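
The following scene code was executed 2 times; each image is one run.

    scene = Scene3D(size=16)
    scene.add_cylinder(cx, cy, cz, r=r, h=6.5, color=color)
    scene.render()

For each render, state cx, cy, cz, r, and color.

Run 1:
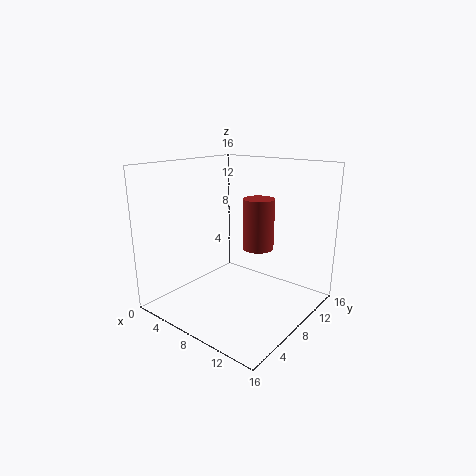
cx = 6.75, cy = 13.75, cz = 4.75, r = 2, color = 'brown'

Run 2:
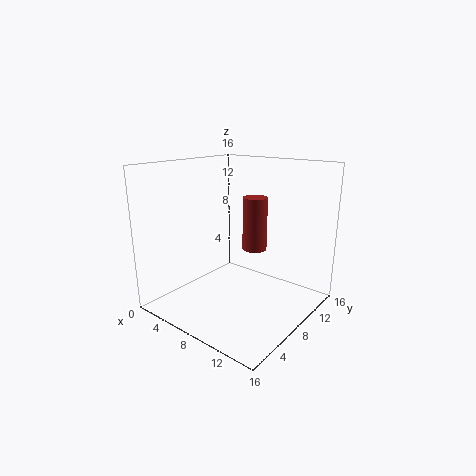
cx = 7.25, cy = 12.25, cz = 5.25, r = 1.5, color = 'brown'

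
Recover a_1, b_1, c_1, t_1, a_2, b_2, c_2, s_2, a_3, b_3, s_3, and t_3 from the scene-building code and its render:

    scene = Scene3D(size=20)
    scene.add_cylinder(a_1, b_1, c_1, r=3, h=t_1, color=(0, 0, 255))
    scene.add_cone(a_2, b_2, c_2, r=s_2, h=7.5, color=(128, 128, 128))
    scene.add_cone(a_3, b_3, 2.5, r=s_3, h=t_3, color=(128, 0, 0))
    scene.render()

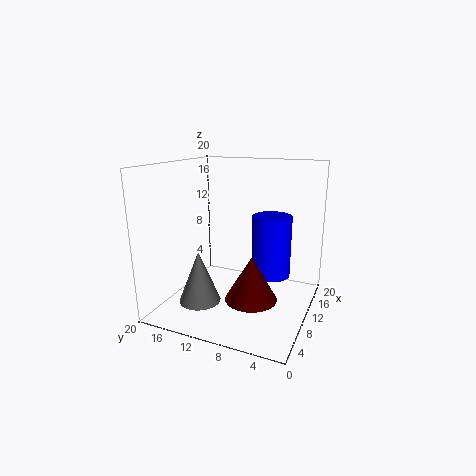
a_1 = 16, b_1 = 7, c_1 = 2.5, t_1 = 9.5, a_2 = 7.5, b_2 = 15, c_2 = 0.5, s_2 = 3, a_3 = 7.5, b_3 = 7, s_3 = 3.5, t_3 = 6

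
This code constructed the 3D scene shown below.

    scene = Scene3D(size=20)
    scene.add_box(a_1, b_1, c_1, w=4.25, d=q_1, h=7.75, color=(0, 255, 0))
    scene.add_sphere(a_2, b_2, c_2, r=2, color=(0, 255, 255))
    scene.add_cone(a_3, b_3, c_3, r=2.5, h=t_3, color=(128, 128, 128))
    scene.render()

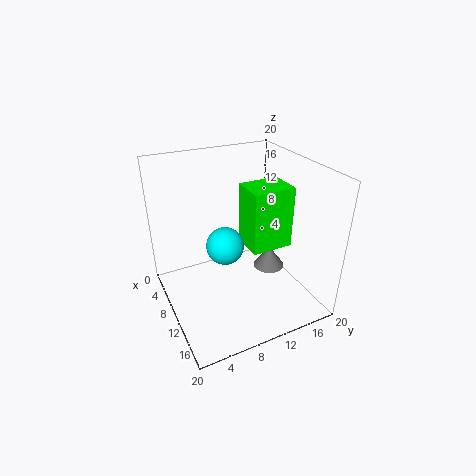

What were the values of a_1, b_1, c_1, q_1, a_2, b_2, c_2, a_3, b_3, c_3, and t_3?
a_1 = 11.75
b_1 = 9.25
c_1 = 11
q_1 = 5.25
a_2 = 17.5
b_2 = 4.75
c_2 = 14.5
a_3 = 7
b_3 = 17.25
c_3 = 1.25
t_3 = 3.5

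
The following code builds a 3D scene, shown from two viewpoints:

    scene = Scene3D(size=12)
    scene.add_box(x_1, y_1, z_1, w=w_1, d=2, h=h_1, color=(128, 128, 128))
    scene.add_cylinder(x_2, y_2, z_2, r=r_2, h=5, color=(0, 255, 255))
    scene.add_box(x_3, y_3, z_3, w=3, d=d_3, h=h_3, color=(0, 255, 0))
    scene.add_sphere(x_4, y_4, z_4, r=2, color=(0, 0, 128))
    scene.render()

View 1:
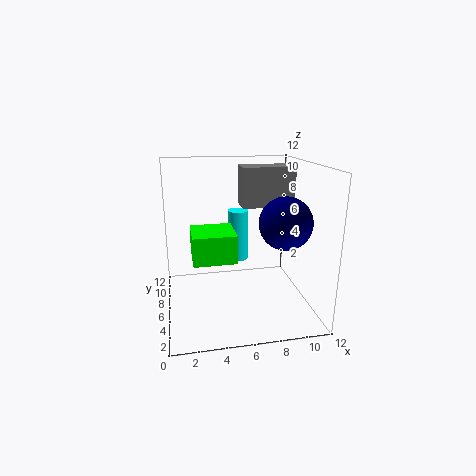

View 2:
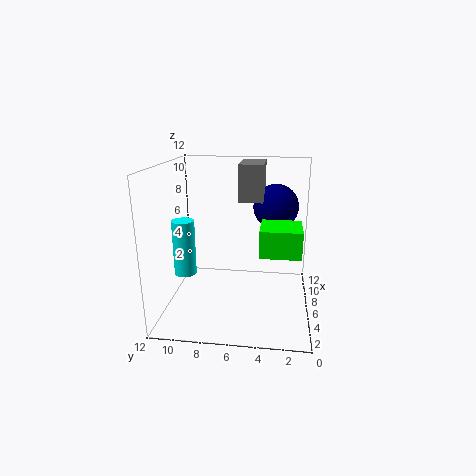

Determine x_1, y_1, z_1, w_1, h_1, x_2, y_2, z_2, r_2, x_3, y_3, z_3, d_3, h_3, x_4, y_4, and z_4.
x_1 = 6, y_1 = 4, z_1 = 9, w_1 = 4, h_1 = 3, x_2 = 7, y_2 = 11, z_2 = 2, r_2 = 1, x_3 = 2, y_3 = 1, z_3 = 6, d_3 = 3, h_3 = 2, x_4 = 9, y_4 = 3, z_4 = 8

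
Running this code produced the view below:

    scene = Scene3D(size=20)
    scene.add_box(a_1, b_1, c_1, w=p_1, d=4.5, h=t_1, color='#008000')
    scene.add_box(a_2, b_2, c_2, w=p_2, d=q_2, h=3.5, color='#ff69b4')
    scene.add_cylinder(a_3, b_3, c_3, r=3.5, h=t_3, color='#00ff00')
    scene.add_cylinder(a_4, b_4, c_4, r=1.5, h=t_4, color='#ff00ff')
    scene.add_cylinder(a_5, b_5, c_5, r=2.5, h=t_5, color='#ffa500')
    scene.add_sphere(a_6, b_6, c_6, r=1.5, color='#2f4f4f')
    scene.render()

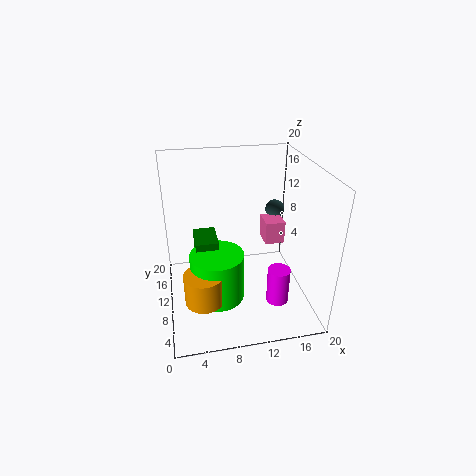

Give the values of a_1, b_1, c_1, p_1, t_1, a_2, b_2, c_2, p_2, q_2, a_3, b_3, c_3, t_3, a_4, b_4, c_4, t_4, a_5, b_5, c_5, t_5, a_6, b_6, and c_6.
a_1 = 4
b_1 = 7.5
c_1 = 7.5
p_1 = 3
t_1 = 3.5
a_2 = 15
b_2 = 13
c_2 = 6.5
p_2 = 3
q_2 = 3.5
a_3 = 6.5
b_3 = 6.5
c_3 = 3.5
t_3 = 6.5
a_4 = 14.5
b_4 = 5
c_4 = 2.5
t_4 = 5
a_5 = 4.5
b_5 = 4.5
c_5 = 4.5
t_5 = 4
a_6 = 17.5
b_6 = 17
c_6 = 10.5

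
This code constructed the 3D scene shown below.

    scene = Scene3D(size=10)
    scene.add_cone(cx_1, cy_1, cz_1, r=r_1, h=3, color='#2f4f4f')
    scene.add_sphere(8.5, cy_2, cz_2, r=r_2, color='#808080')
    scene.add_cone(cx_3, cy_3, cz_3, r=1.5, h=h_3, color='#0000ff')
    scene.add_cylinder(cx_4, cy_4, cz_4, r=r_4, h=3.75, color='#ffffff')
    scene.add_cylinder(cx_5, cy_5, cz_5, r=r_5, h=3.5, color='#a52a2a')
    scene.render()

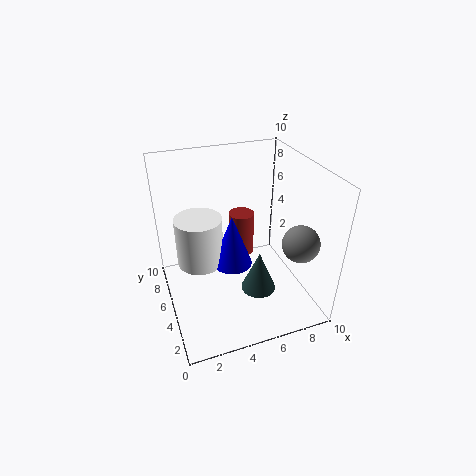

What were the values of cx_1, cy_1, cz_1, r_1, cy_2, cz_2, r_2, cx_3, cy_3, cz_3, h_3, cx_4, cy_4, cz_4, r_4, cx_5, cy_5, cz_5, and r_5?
cx_1 = 6.25; cy_1 = 4; cz_1 = 1; r_1 = 1.25; cy_2 = 2.5; cz_2 = 5.25; r_2 = 1.25; cx_3 = 5; cy_3 = 6.25; cz_3 = 2; h_3 = 4; cx_4 = 2.75; cy_4 = 7.25; cz_4 = 2; r_4 = 1.75; cx_5 = 6.5; cy_5 = 8.25; cz_5 = 1.5; r_5 = 1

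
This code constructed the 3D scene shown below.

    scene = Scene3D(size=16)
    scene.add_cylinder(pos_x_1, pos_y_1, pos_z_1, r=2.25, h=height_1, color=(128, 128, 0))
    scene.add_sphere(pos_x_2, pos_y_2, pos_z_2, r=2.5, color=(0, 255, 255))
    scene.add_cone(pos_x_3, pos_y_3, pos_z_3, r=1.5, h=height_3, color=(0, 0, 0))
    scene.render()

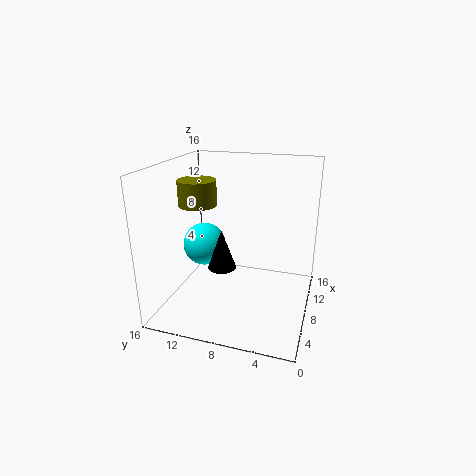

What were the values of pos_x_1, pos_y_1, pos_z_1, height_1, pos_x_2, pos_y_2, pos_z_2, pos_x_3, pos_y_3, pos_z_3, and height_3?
pos_x_1 = 9.75, pos_y_1 = 13.5, pos_z_1 = 10.75, height_1 = 3, pos_x_2 = 9, pos_y_2 = 12.5, pos_z_2 = 6.25, pos_x_3 = 5.5, pos_y_3 = 9, pos_z_3 = 5.5, height_3 = 4.25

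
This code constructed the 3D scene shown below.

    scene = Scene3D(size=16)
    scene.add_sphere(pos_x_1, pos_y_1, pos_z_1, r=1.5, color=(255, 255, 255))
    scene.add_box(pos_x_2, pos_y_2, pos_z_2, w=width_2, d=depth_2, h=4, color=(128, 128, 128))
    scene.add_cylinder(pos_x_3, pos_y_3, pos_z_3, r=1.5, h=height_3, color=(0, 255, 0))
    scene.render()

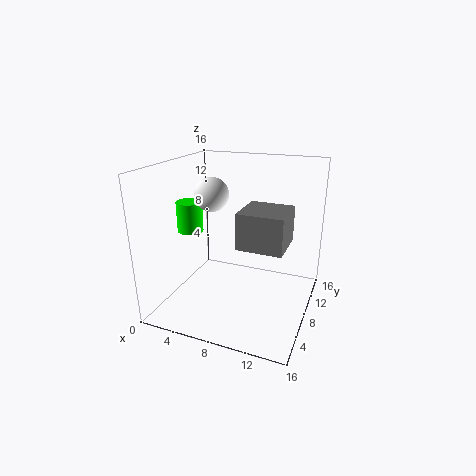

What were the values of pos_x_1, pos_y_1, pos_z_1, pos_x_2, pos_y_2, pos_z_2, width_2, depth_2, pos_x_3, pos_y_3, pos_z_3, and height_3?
pos_x_1 = 8, pos_y_1 = 2, pos_z_1 = 14.5, pos_x_2 = 8.5, pos_y_2 = 6, pos_z_2 = 7.5, width_2 = 5, depth_2 = 5, pos_x_3 = 2, pos_y_3 = 8, pos_z_3 = 8, height_3 = 3.5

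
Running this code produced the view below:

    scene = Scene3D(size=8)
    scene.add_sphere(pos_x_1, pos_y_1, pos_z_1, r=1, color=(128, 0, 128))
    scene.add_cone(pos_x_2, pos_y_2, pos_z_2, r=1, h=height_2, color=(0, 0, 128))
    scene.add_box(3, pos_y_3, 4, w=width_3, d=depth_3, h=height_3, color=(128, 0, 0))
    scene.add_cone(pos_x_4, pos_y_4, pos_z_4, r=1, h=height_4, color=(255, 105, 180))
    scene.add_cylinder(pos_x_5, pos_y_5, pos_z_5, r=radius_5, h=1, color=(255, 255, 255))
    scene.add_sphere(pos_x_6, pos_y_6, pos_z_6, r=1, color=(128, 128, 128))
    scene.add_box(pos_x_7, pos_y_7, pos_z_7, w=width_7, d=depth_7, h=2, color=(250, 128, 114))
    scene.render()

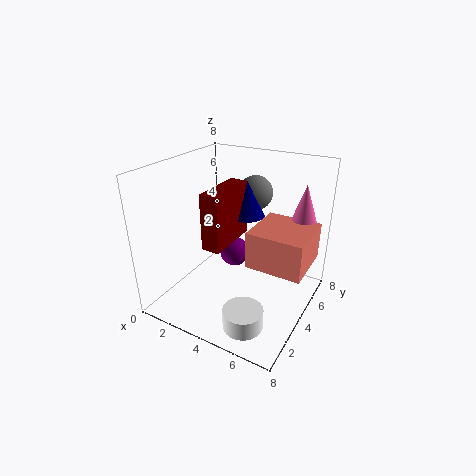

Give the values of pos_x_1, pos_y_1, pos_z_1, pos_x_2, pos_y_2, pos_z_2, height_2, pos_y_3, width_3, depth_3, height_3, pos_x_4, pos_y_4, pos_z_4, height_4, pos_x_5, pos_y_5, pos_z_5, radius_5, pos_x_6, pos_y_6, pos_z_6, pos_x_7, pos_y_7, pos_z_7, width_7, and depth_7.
pos_x_1 = 2
pos_y_1 = 7
pos_z_1 = 1
pos_x_2 = 4
pos_y_2 = 5
pos_z_2 = 5
height_2 = 2
pos_y_3 = 2
width_3 = 1
depth_3 = 3
height_3 = 3
pos_x_4 = 7
pos_y_4 = 6
pos_z_4 = 4
height_4 = 3
pos_x_5 = 6
pos_y_5 = 1
pos_z_5 = 1
radius_5 = 1
pos_x_6 = 4
pos_y_6 = 6
pos_z_6 = 6
pos_x_7 = 5
pos_y_7 = 3
pos_z_7 = 3
width_7 = 3
depth_7 = 3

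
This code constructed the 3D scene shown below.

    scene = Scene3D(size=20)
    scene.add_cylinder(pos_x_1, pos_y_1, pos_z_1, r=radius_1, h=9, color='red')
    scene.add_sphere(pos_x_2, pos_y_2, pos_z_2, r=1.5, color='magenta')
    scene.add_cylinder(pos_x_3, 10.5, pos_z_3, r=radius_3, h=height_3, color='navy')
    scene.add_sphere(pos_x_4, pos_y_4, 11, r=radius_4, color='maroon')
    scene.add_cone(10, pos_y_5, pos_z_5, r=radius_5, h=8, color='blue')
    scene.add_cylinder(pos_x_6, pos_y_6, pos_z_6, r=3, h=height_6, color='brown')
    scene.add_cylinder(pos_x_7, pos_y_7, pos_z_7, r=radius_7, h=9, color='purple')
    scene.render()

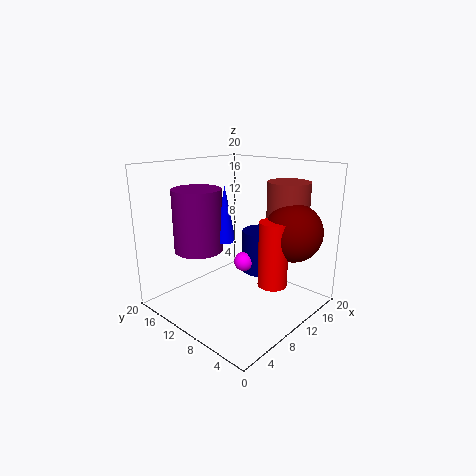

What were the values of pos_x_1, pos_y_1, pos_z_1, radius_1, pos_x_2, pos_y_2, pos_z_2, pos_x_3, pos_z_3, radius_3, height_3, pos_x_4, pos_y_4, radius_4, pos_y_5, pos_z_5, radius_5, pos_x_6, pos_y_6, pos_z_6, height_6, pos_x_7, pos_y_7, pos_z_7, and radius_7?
pos_x_1 = 11.5; pos_y_1 = 5; pos_z_1 = 4; radius_1 = 2; pos_x_2 = 13; pos_y_2 = 11.5; pos_z_2 = 5; pos_x_3 = 16; pos_z_3 = 3; radius_3 = 3; height_3 = 6.5; pos_x_4 = 14.5; pos_y_4 = 4; radius_4 = 4; pos_y_5 = 12.5; pos_z_5 = 9; radius_5 = 1.5; pos_x_6 = 16; pos_y_6 = 6; pos_z_6 = 11.5; height_6 = 6; pos_x_7 = 7.5; pos_y_7 = 15.5; pos_z_7 = 7.5; radius_7 = 3.5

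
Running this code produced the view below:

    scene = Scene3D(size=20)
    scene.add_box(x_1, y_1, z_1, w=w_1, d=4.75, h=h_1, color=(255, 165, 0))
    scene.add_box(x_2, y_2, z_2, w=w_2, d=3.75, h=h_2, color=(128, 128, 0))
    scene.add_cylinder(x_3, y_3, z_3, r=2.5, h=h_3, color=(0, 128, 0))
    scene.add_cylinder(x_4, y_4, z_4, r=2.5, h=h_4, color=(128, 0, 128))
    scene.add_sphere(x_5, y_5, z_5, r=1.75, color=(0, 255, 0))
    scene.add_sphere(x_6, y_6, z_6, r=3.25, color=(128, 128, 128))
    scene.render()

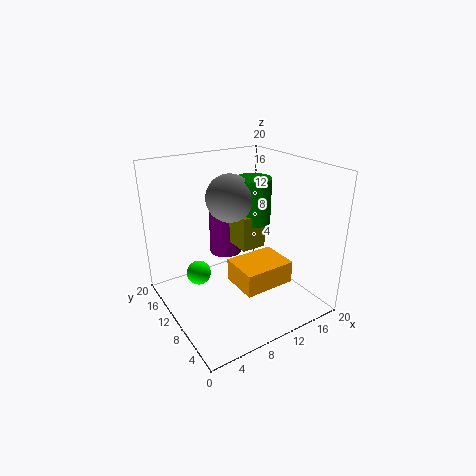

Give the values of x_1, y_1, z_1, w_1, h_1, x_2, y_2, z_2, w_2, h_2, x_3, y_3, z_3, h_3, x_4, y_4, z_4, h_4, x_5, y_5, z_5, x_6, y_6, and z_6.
x_1 = 5.75
y_1 = 1
z_1 = 7.25
w_1 = 6.25
h_1 = 2.75
x_2 = 10
y_2 = 8.5
z_2 = 8.5
w_2 = 3.5
h_2 = 4.75
x_3 = 12.75
y_3 = 10.5
z_3 = 11.75
h_3 = 6.25
x_4 = 11.5
y_4 = 16
z_4 = 5
h_4 = 9.75
x_5 = 5.25
y_5 = 13.25
z_5 = 4.25
x_6 = 9.5
y_6 = 11.25
z_6 = 15.5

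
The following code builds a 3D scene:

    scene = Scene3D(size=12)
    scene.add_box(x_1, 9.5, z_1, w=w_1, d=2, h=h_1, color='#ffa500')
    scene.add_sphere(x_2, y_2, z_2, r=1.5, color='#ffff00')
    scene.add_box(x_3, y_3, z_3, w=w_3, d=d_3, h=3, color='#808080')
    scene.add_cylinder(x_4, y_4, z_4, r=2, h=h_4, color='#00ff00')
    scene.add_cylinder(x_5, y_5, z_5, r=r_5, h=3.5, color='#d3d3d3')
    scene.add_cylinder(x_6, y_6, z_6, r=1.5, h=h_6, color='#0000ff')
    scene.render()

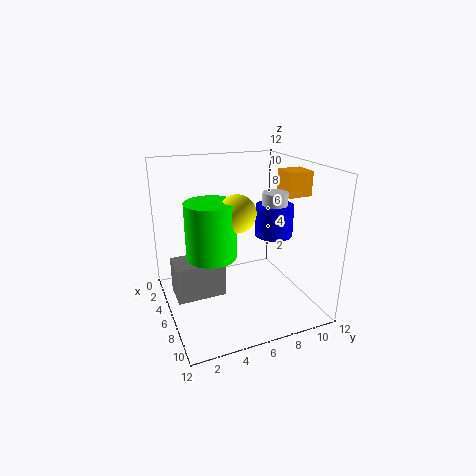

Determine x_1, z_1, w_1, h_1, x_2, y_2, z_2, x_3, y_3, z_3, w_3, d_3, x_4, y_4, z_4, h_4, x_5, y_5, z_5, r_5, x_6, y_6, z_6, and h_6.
x_1 = 6, z_1 = 9.5, w_1 = 2, h_1 = 2, x_2 = 7, y_2 = 5.5, z_2 = 8.5, x_3 = 4.5, y_3 = 0.5, z_3 = 1.5, w_3 = 2.5, d_3 = 4, x_4 = 6.5, y_4 = 3.5, z_4 = 5, h_4 = 4.5, x_5 = 7.5, y_5 = 8.5, z_5 = 6.5, r_5 = 1, x_6 = 7.5, y_6 = 8.5, z_6 = 6.5, h_6 = 2.5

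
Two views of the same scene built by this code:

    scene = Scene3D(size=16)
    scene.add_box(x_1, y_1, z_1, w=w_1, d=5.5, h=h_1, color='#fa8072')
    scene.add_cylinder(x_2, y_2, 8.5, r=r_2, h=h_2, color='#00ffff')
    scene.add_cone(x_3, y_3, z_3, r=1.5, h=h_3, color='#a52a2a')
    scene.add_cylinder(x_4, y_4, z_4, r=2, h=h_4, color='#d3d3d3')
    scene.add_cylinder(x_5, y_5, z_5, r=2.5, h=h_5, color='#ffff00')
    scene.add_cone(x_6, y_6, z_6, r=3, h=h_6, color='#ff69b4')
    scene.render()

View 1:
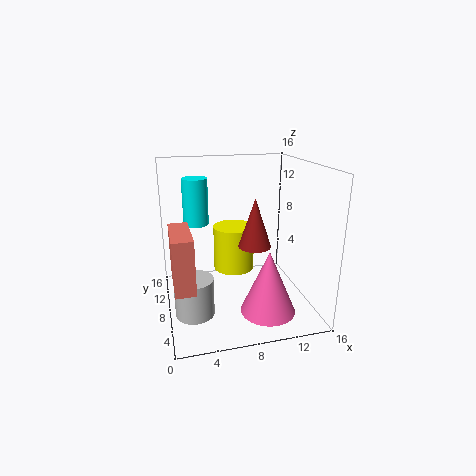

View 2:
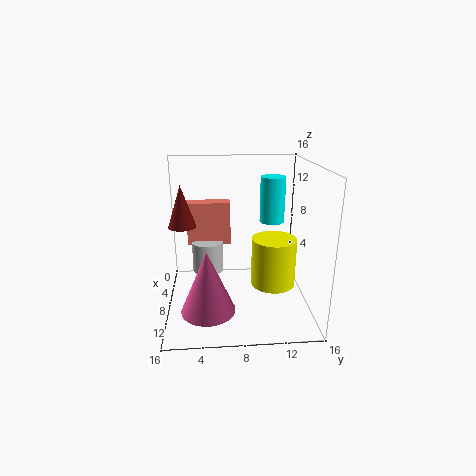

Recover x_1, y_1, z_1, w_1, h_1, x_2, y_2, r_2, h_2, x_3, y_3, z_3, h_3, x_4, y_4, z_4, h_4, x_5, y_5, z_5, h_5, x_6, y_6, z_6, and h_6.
x_1 = 0.5; y_1 = 2; z_1 = 5; w_1 = 2; h_1 = 5.5; x_2 = 4; y_2 = 12.5; r_2 = 1.5; h_2 = 5.5; x_3 = 8; y_3 = 2; z_3 = 9.5; h_3 = 4.5; x_4 = 2.5; y_4 = 4.5; z_4 = 1.5; h_4 = 4; x_5 = 8.5; y_5 = 12; z_5 = 2.5; h_5 = 5.5; x_6 = 10.5; y_6 = 4.5; z_6 = 0.5; h_6 = 7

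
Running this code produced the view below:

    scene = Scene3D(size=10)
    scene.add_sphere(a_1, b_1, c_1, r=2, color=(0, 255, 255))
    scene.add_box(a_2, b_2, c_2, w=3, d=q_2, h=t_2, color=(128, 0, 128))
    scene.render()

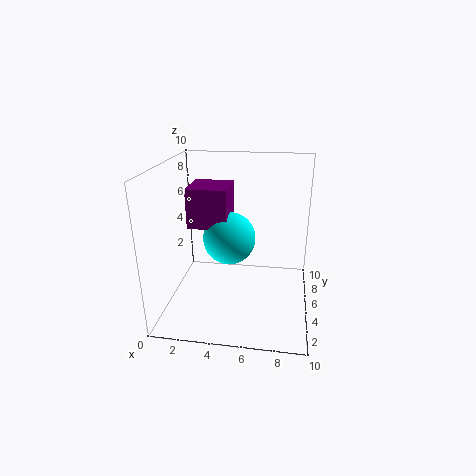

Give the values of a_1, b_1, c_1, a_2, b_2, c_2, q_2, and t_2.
a_1 = 4, b_1 = 7, c_1 = 4, a_2 = 1, b_2 = 6, c_2 = 5, q_2 = 3, t_2 = 3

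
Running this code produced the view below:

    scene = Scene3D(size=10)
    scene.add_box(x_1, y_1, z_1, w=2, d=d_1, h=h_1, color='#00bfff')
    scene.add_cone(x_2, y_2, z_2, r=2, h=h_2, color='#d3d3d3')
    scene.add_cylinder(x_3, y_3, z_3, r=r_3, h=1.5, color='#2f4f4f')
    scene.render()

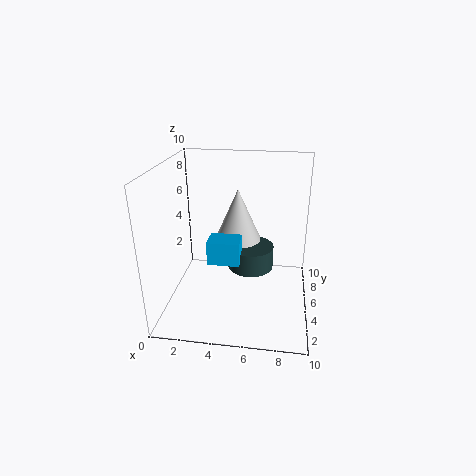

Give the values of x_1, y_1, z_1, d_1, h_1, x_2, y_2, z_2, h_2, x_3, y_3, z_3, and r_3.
x_1 = 3.5, y_1 = 2, z_1 = 4.5, d_1 = 1.5, h_1 = 1.5, x_2 = 5, y_2 = 5, z_2 = 4, h_2 = 4.5, x_3 = 6, y_3 = 4, z_3 = 3.5, r_3 = 1.5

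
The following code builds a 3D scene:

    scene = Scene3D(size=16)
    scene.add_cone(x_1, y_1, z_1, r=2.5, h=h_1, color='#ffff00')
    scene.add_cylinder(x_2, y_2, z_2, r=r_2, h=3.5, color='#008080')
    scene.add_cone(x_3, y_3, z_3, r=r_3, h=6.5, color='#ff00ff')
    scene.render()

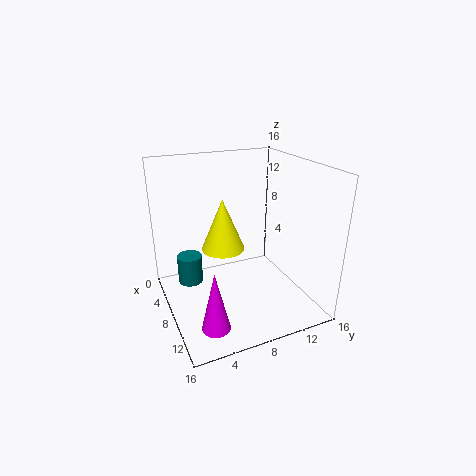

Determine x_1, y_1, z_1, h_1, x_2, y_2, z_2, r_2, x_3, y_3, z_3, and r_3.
x_1 = 6; y_1 = 7; z_1 = 6; h_1 = 6; x_2 = 3.5; y_2 = 3.5; z_2 = 1; r_2 = 1.5; x_3 = 12.5; y_3 = 3.5; z_3 = 0.5; r_3 = 1.5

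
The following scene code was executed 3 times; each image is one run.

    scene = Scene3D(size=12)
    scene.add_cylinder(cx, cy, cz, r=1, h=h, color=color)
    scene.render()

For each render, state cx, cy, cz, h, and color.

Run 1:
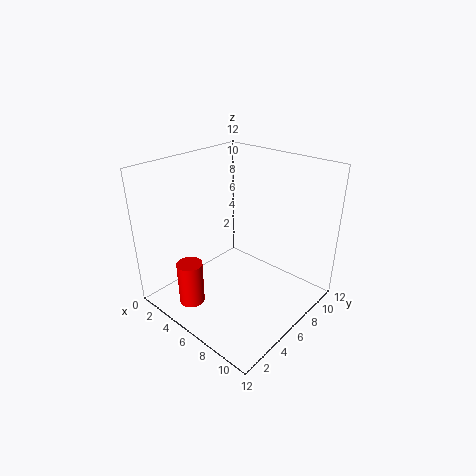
cx = 5; cy = 1.5; cz = 1.75; h = 3.5; color = 'red'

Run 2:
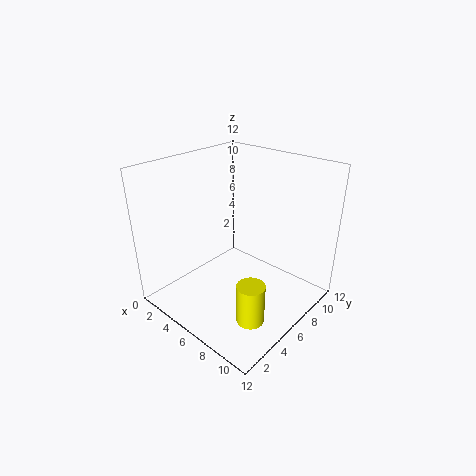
cx = 10.5; cy = 2.25; cz = 2.5; h = 3; color = 'yellow'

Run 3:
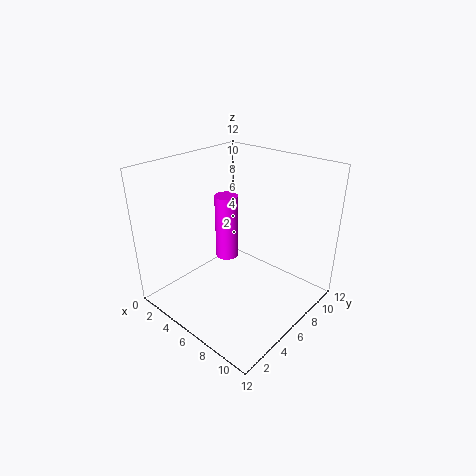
cx = 4; cy = 6.75; cz = 3.25; h = 5.75; color = 'magenta'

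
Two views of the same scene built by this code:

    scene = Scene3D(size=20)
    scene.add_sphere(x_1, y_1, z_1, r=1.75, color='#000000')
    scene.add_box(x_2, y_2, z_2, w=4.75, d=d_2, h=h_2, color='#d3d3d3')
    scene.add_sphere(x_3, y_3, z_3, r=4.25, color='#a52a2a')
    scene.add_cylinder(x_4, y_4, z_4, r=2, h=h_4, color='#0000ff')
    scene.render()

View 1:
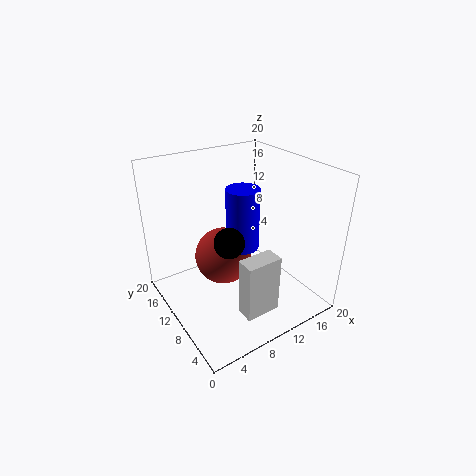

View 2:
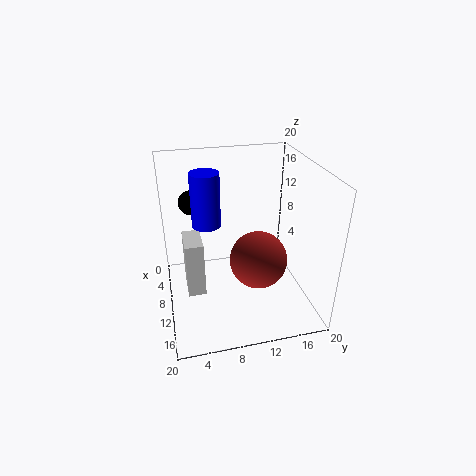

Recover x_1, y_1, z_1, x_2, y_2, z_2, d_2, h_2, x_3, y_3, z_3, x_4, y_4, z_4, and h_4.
x_1 = 5
y_1 = 4.25
z_1 = 13.75
x_2 = 6.75
y_2 = 2.5
z_2 = 2.25
d_2 = 2.5
h_2 = 8
x_3 = 9.5
y_3 = 13.25
z_3 = 5.5
x_4 = 8
y_4 = 6
z_4 = 11.5
h_4 = 7.5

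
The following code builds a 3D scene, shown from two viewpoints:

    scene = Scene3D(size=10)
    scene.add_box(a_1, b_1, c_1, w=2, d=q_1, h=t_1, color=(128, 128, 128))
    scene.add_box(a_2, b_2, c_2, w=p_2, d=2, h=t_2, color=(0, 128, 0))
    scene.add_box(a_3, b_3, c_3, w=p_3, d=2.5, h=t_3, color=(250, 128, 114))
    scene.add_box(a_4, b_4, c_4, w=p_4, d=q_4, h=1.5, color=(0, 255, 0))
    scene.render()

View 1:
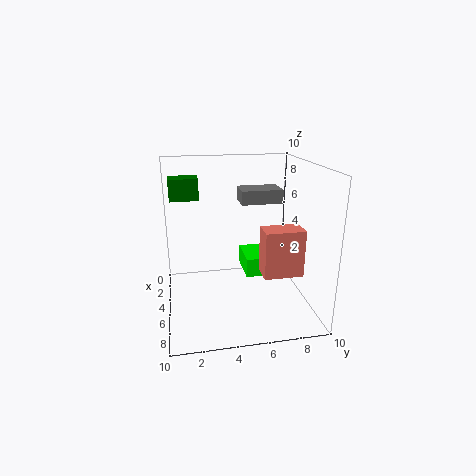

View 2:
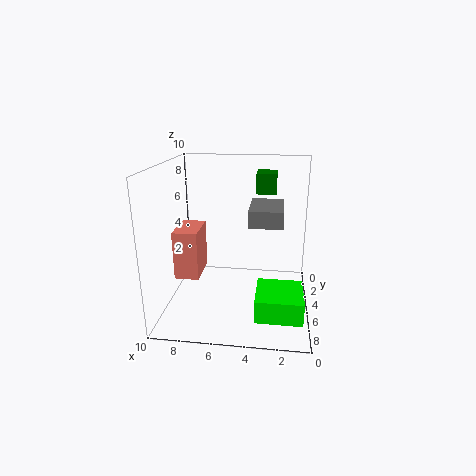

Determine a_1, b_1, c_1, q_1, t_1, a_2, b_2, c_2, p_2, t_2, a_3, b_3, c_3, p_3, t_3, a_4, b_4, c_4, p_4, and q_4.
a_1 = 2, b_1 = 5.5, c_1 = 7, q_1 = 3, t_1 = 1, a_2 = 2.5, b_2 = 0.5, c_2 = 7.5, p_2 = 1.5, t_2 = 1.5, a_3 = 7, b_3 = 6, c_3 = 3.5, p_3 = 1.5, t_3 = 3, a_4 = 0.5, b_4 = 6, c_4 = 1, p_4 = 3, q_4 = 3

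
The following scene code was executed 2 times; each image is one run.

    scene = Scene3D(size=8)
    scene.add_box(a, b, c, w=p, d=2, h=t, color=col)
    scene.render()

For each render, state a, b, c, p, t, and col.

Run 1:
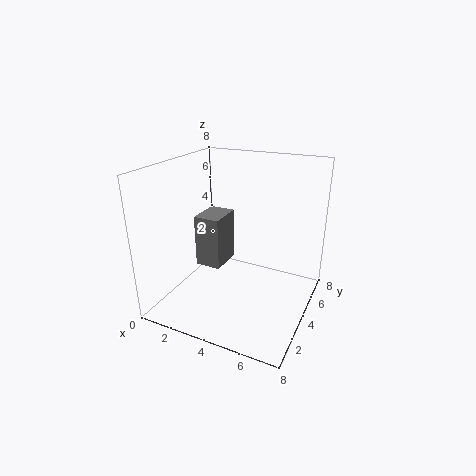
a = 1.5, b = 3.5, c = 2, p = 1.5, t = 3, col = 'gray'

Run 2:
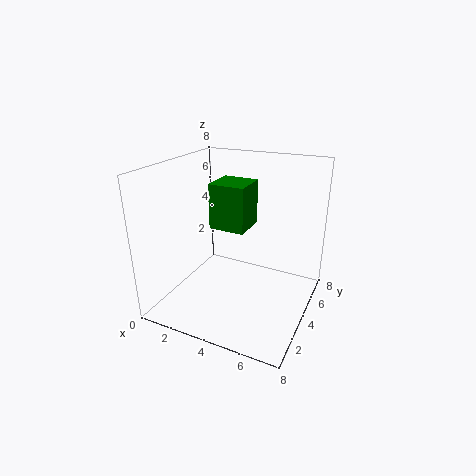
a = 2.5, b = 3.5, c = 4.5, p = 2, t = 2.5, col = 'green'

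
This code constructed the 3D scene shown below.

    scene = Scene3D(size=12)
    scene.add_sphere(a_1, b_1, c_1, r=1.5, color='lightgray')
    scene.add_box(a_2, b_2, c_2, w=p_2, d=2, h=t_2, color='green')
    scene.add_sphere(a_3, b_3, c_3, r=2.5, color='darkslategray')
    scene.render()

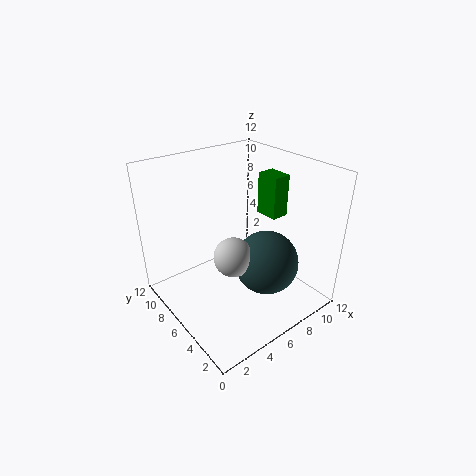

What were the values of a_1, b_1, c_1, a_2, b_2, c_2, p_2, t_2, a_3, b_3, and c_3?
a_1 = 4, b_1 = 4, c_1 = 6, a_2 = 8.5, b_2 = 4.5, c_2 = 7.5, p_2 = 1.5, t_2 = 3.5, a_3 = 6.5, b_3 = 3, c_3 = 5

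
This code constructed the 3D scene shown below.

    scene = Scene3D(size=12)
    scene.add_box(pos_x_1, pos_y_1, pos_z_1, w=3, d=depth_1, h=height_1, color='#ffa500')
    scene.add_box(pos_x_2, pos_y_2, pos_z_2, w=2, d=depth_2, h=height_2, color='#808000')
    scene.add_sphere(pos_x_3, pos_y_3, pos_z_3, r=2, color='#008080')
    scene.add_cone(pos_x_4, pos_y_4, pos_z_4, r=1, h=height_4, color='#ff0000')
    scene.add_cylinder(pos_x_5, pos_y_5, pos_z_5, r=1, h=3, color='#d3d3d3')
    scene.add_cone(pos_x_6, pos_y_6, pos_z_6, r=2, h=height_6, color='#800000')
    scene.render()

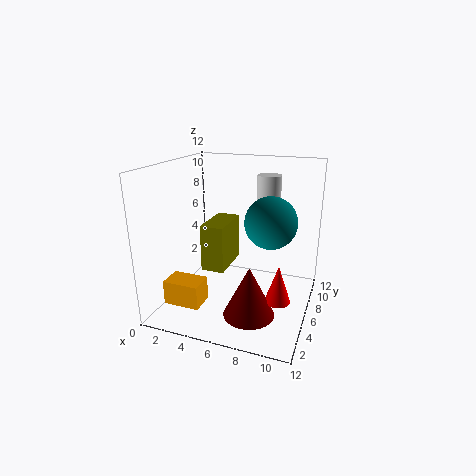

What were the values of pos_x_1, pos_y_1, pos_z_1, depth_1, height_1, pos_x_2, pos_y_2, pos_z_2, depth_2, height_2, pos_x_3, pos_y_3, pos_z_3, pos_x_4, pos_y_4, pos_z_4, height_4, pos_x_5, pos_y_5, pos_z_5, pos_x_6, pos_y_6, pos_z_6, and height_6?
pos_x_1 = 1, pos_y_1 = 2, pos_z_1 = 1, depth_1 = 2, height_1 = 2, pos_x_2 = 3, pos_y_2 = 5, pos_z_2 = 3, depth_2 = 4, height_2 = 4, pos_x_3 = 9, pos_y_3 = 5, pos_z_3 = 8, pos_x_4 = 10, pos_y_4 = 4, pos_z_4 = 2, height_4 = 3, pos_x_5 = 8, pos_y_5 = 8, pos_z_5 = 8, pos_x_6 = 8, pos_y_6 = 3, pos_z_6 = 1, height_6 = 4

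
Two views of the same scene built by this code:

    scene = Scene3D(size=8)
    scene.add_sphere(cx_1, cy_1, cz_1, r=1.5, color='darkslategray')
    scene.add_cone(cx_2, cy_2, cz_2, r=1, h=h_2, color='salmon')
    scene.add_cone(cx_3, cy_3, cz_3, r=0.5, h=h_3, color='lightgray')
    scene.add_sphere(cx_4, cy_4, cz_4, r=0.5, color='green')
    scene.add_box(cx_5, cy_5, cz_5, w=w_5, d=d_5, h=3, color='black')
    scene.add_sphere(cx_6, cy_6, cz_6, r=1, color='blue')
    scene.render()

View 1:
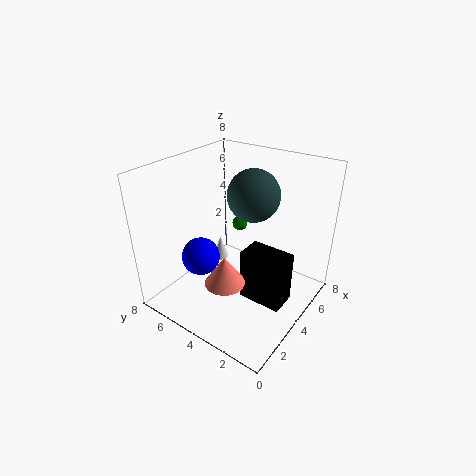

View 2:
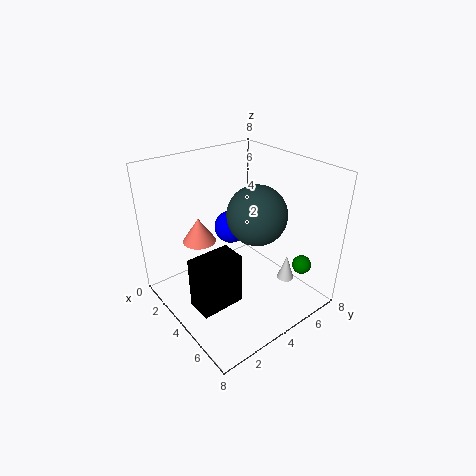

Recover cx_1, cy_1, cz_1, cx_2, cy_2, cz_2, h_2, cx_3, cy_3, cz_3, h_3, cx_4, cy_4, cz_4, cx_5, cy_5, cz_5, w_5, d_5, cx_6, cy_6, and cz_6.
cx_1 = 5.5, cy_1 = 4, cz_1 = 6, cx_2 = 1.5, cy_2 = 3, cz_2 = 3, h_2 = 1.5, cx_3 = 5.5, cy_3 = 6.5, cz_3 = 1, h_3 = 1.5, cx_4 = 7, cy_4 = 6, cz_4 = 3, cx_5 = 3.5, cy_5 = 1, cz_5 = 0.5, w_5 = 1.5, d_5 = 2.5, cx_6 = 2, cy_6 = 5, cz_6 = 3.5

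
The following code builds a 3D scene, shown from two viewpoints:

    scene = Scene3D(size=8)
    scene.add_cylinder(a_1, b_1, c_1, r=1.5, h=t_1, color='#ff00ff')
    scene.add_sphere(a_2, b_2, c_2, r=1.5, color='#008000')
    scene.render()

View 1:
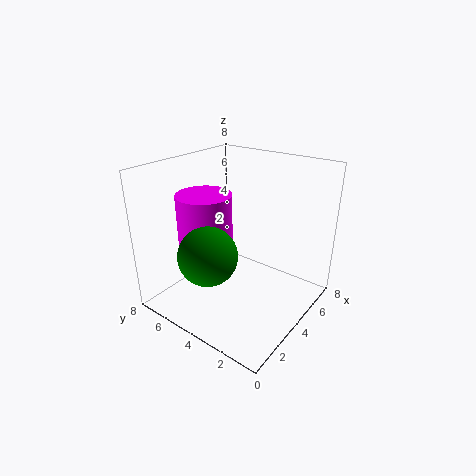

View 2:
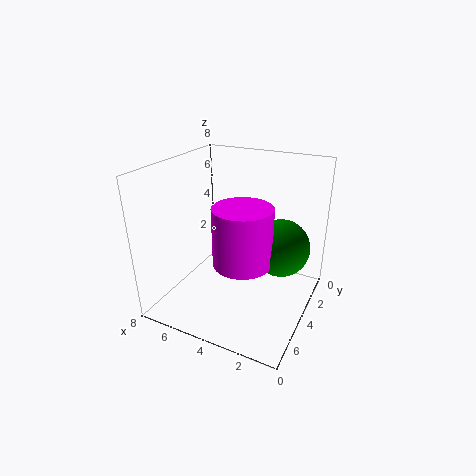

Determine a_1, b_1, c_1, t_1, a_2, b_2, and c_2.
a_1 = 3; b_1 = 5.5; c_1 = 3.5; t_1 = 3; a_2 = 1.5; b_2 = 4; c_2 = 4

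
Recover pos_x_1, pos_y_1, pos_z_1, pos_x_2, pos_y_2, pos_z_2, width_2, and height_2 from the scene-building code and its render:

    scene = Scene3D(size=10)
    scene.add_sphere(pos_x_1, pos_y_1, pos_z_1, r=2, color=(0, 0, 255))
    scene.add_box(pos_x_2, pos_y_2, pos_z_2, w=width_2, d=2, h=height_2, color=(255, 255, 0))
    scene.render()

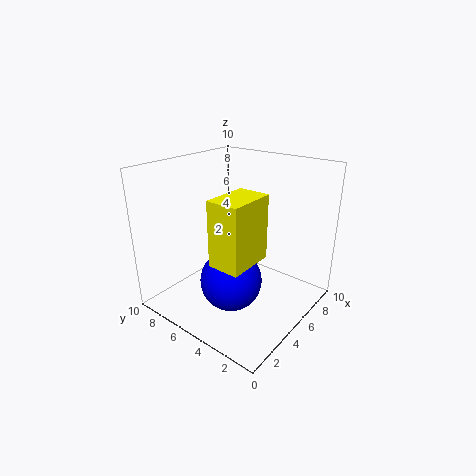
pos_x_1 = 3; pos_y_1 = 4; pos_z_1 = 3; pos_x_2 = 1; pos_y_2 = 2; pos_z_2 = 5; width_2 = 3; height_2 = 4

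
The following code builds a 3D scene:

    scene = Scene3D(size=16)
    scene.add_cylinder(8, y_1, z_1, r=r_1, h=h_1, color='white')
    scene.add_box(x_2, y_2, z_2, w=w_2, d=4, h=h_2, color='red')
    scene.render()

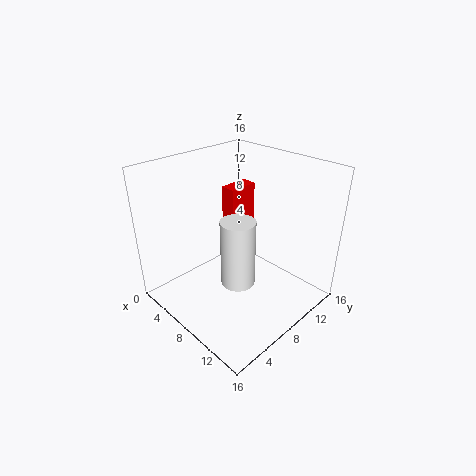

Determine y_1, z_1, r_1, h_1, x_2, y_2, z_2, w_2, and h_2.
y_1 = 8, z_1 = 2, r_1 = 2, h_1 = 8, x_2 = 1, y_2 = 12, z_2 = 5, w_2 = 2, h_2 = 6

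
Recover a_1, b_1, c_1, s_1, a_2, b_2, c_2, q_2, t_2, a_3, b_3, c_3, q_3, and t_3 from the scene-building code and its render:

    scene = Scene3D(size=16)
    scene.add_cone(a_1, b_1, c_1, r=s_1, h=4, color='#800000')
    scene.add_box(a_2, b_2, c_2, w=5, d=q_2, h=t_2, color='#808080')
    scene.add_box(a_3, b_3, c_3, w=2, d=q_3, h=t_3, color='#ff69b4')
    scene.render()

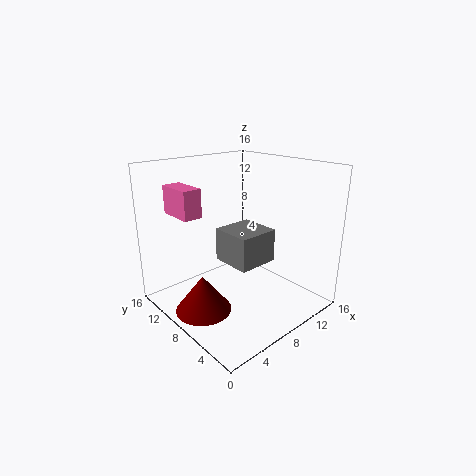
a_1 = 3, b_1 = 8, c_1 = 1, s_1 = 3, a_2 = 8, b_2 = 7, c_2 = 4, q_2 = 5, t_2 = 4, a_3 = 2, b_3 = 9, c_3 = 11, q_3 = 4, t_3 = 3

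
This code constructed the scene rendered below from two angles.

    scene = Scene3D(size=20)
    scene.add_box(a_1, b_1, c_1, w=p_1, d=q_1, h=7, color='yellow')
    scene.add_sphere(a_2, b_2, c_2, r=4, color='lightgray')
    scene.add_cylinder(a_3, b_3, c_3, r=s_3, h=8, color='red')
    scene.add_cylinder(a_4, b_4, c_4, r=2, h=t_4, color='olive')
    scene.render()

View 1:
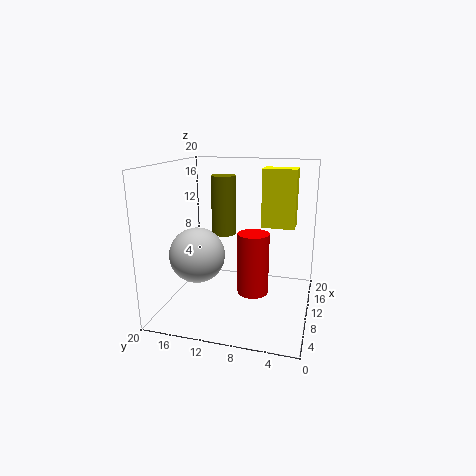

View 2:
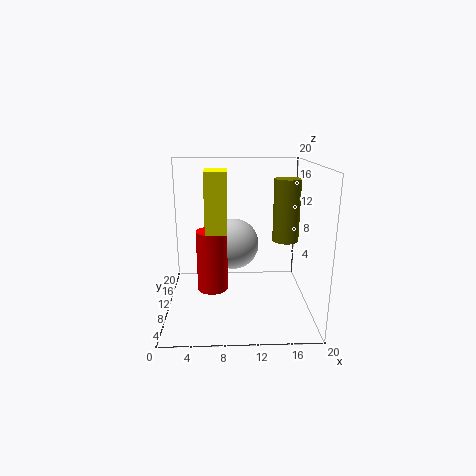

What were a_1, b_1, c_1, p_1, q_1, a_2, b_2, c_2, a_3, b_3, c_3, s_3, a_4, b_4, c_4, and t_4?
a_1 = 6; b_1 = 2; c_1 = 13; p_1 = 2.5; q_1 = 4; a_2 = 9.5; b_2 = 16; c_2 = 7; a_3 = 6.5; b_3 = 7; c_3 = 4; s_3 = 2; a_4 = 17.5; b_4 = 14.5; c_4 = 8; t_4 = 9.5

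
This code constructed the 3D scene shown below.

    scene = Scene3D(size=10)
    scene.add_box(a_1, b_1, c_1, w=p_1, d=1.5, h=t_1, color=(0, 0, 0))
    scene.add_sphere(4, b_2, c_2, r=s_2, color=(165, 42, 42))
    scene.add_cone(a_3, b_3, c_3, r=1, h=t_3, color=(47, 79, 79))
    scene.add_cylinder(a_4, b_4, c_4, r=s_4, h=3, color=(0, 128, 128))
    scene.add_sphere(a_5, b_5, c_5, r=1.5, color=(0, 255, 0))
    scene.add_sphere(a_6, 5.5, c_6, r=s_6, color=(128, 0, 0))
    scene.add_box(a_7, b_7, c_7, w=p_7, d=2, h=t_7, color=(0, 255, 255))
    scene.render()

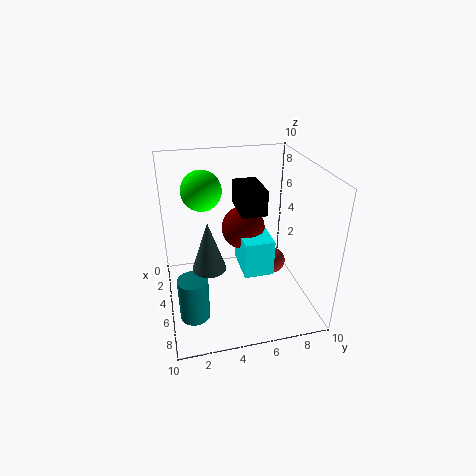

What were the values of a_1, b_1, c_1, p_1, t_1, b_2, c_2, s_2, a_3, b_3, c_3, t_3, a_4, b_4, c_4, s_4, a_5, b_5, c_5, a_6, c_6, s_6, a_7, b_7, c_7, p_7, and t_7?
a_1 = 5.5, b_1 = 4.5, c_1 = 8, p_1 = 2.5, t_1 = 1.5, b_2 = 8, c_2 = 2, s_2 = 1, a_3 = 8, b_3 = 2.5, c_3 = 5, t_3 = 3, a_4 = 7, b_4 = 1.5, c_4 = 0.5, s_4 = 1, a_5 = 2, b_5 = 3, c_5 = 7.5, a_6 = 4.5, c_6 = 5.5, s_6 = 1.5, a_7 = 4, b_7 = 5, c_7 = 3, p_7 = 3, t_7 = 2.5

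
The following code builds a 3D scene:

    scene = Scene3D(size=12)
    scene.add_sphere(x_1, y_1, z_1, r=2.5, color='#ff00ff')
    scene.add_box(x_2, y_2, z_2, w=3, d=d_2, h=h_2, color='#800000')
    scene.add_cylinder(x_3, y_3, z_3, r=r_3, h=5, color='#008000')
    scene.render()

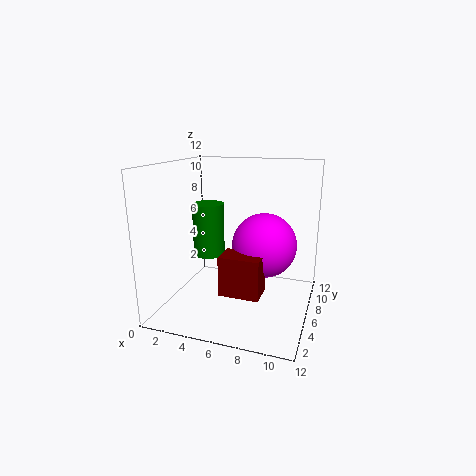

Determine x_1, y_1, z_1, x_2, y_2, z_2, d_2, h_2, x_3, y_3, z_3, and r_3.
x_1 = 8.5, y_1 = 5, z_1 = 6, x_2 = 6, y_2 = 1.5, z_2 = 3, d_2 = 2, h_2 = 3, x_3 = 2, y_3 = 9, z_3 = 3, r_3 = 1.5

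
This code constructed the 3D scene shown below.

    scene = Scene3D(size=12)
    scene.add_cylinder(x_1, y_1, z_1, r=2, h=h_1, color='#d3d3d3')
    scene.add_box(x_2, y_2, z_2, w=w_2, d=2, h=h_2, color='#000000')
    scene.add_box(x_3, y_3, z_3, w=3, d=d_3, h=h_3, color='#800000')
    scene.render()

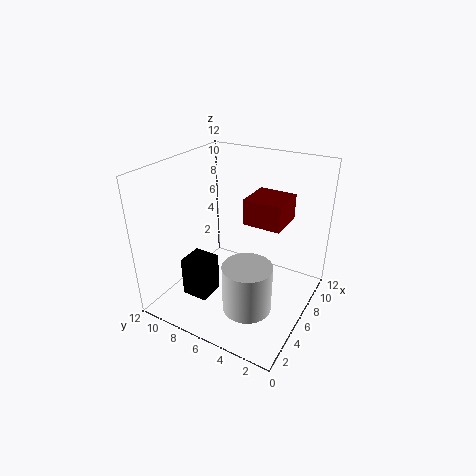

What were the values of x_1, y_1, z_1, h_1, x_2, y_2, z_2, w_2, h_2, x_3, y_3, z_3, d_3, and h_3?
x_1 = 4, y_1 = 4, z_1 = 1, h_1 = 4, x_2 = 1, y_2 = 6, z_2 = 3, w_2 = 2, h_2 = 3, x_3 = 5, y_3 = 2, z_3 = 8, d_3 = 3, h_3 = 2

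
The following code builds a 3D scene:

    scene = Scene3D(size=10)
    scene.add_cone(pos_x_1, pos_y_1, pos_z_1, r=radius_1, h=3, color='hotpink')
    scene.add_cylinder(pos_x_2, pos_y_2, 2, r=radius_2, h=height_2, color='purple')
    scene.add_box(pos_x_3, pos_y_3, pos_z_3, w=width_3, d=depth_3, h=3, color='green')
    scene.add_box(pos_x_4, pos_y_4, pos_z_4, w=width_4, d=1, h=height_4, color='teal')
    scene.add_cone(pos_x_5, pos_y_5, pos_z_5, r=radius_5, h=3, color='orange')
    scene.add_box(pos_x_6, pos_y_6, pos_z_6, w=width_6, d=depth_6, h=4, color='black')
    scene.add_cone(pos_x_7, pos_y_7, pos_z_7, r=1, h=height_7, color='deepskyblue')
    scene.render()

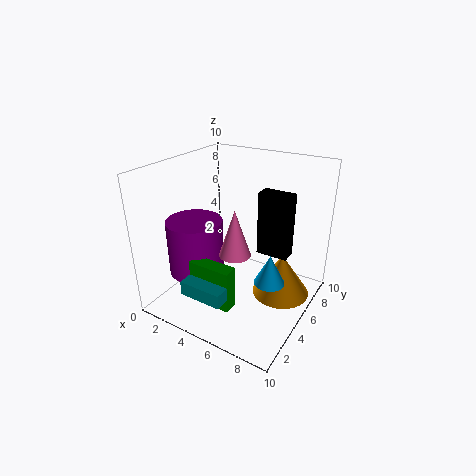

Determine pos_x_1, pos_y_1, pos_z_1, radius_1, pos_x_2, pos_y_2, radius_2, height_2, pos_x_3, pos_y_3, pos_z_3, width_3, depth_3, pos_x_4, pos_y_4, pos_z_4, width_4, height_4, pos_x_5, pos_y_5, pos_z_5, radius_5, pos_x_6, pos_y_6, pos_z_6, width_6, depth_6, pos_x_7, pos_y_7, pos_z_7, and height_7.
pos_x_1 = 6; pos_y_1 = 3; pos_z_1 = 5; radius_1 = 1; pos_x_2 = 2; pos_y_2 = 4; radius_2 = 2; height_2 = 4; pos_x_3 = 3; pos_y_3 = 2; pos_z_3 = 1; width_3 = 3; depth_3 = 1; pos_x_4 = 3; pos_y_4 = 1; pos_z_4 = 2; width_4 = 3; height_4 = 1; pos_x_5 = 8; pos_y_5 = 6; pos_z_5 = 1; radius_5 = 2; pos_x_6 = 7; pos_y_6 = 4; pos_z_6 = 5; width_6 = 2; depth_6 = 1; pos_x_7 = 8; pos_y_7 = 4; pos_z_7 = 3; height_7 = 2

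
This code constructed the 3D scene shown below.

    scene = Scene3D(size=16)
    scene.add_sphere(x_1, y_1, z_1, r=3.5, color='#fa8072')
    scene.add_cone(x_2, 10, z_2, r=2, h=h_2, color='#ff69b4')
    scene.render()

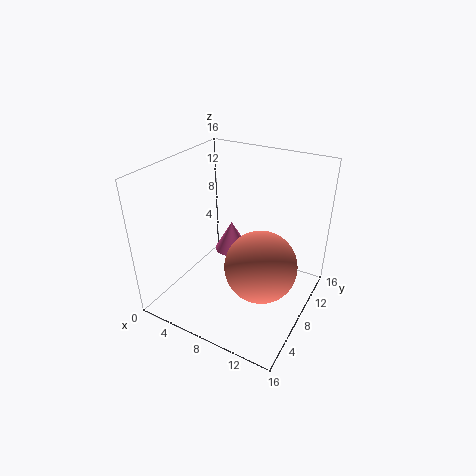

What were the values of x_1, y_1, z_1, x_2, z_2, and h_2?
x_1 = 12.5; y_1 = 4.5; z_1 = 8; x_2 = 6; z_2 = 5; h_2 = 3.5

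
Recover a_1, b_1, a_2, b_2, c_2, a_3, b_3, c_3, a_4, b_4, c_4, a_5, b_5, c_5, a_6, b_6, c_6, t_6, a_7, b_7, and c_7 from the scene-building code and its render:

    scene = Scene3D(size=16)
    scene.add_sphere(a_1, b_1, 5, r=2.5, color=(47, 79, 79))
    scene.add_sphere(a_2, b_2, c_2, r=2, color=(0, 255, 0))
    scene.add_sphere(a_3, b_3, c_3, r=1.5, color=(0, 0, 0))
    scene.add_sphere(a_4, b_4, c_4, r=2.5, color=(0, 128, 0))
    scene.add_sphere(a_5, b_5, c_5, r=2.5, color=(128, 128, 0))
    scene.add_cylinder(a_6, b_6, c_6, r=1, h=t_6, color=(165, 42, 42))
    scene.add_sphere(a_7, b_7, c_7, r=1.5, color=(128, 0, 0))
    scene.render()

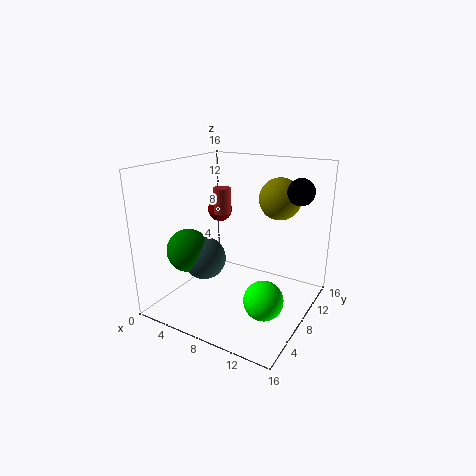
a_1 = 4, b_1 = 7, a_2 = 13, b_2 = 4.5, c_2 = 3.5, a_3 = 13.5, b_3 = 12, c_3 = 13, a_4 = 2.5, b_4 = 6, c_4 = 6, a_5 = 10.5, b_5 = 13.5, c_5 = 11.5, a_6 = 5, b_6 = 9.5, c_6 = 10, t_6 = 3, a_7 = 3, b_7 = 12, c_7 = 9.5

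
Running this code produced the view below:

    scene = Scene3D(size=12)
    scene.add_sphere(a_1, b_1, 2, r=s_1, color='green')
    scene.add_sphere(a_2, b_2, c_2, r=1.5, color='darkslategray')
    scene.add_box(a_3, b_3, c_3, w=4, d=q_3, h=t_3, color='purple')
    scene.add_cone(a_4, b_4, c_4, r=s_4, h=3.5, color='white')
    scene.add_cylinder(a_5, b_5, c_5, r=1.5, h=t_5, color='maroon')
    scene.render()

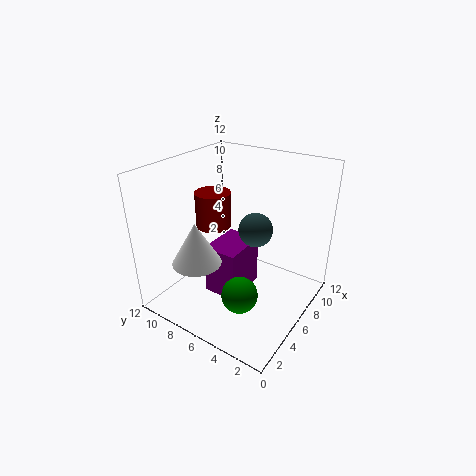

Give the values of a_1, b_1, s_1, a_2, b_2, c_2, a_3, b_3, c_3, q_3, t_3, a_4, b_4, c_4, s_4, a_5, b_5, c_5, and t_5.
a_1 = 4, b_1 = 4.5, s_1 = 1.5, a_2 = 8, b_2 = 5.5, c_2 = 6, a_3 = 4.5, b_3 = 5.5, c_3 = 0.5, q_3 = 3, t_3 = 4.5, a_4 = 3, b_4 = 8, c_4 = 4.5, s_4 = 2, a_5 = 6, b_5 = 8.5, c_5 = 6.5, t_5 = 3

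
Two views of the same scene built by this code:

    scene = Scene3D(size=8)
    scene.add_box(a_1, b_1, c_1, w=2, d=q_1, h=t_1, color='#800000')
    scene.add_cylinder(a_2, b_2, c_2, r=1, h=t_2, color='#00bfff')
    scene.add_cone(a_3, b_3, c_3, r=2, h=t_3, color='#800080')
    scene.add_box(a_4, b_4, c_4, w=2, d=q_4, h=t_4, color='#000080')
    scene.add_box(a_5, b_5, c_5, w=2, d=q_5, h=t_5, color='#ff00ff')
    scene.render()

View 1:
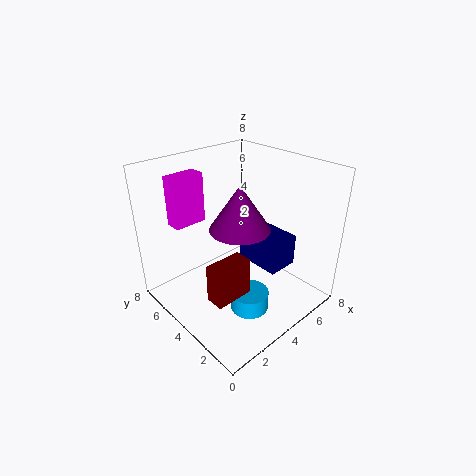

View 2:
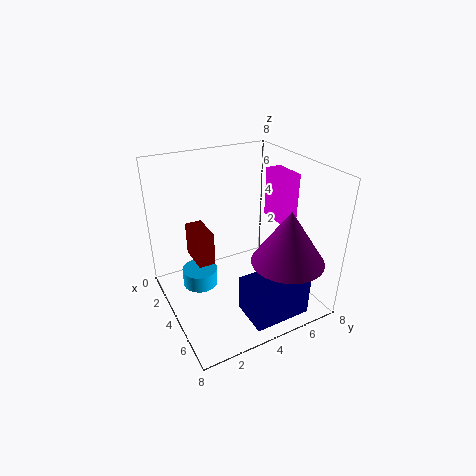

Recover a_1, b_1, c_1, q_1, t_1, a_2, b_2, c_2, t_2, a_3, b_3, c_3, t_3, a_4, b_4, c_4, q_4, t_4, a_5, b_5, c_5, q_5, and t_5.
a_1 = 1, b_1 = 2, c_1 = 2, q_1 = 1, t_1 = 2, a_2 = 3, b_2 = 2, c_2 = 1, t_2 = 1, a_3 = 6, b_3 = 6, c_3 = 3, t_3 = 3, a_4 = 6, b_4 = 3, c_4 = 1, q_4 = 3, t_4 = 2, a_5 = 2, b_5 = 7, c_5 = 4, q_5 = 1, t_5 = 3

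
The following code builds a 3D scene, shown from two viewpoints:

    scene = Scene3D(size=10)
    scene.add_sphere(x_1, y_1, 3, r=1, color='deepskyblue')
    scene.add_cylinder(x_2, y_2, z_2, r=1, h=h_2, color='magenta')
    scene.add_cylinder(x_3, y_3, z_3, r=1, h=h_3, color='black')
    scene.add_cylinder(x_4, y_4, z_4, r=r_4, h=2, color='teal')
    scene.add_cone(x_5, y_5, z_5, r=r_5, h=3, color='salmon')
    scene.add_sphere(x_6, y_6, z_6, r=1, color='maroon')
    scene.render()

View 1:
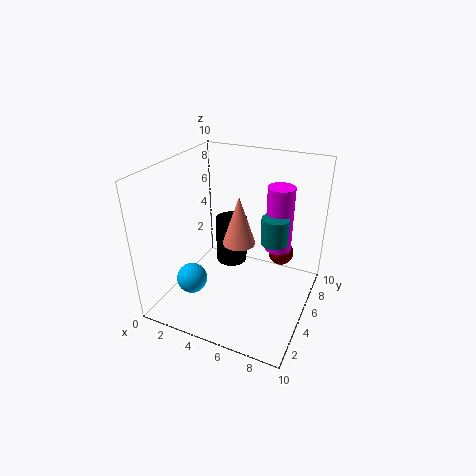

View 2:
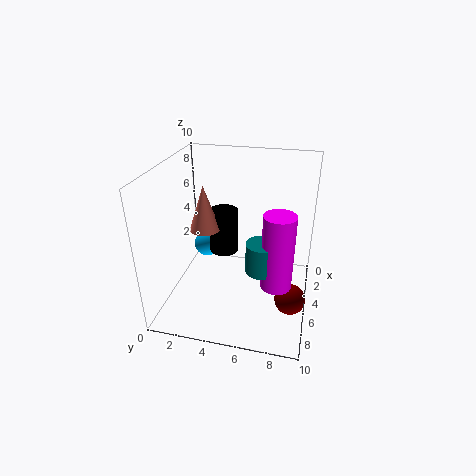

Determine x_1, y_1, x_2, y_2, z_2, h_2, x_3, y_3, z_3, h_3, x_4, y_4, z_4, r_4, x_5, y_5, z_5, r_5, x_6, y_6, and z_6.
x_1 = 3; y_1 = 2; x_2 = 7; y_2 = 8; z_2 = 3; h_2 = 5; x_3 = 5; y_3 = 4; z_3 = 4; h_3 = 3; x_4 = 7; y_4 = 7; z_4 = 4; r_4 = 1; x_5 = 6; y_5 = 3; z_5 = 6; r_5 = 1; x_6 = 7; y_6 = 9; z_6 = 2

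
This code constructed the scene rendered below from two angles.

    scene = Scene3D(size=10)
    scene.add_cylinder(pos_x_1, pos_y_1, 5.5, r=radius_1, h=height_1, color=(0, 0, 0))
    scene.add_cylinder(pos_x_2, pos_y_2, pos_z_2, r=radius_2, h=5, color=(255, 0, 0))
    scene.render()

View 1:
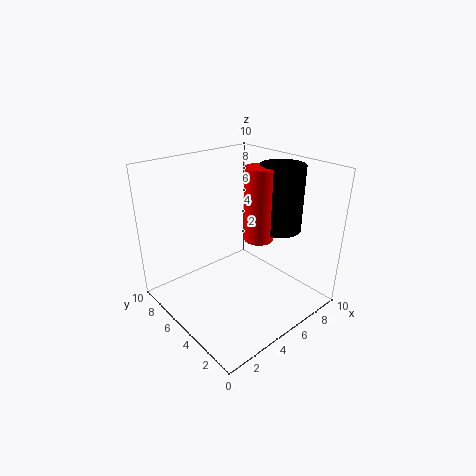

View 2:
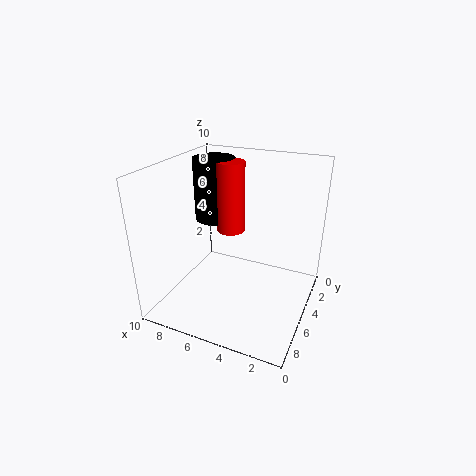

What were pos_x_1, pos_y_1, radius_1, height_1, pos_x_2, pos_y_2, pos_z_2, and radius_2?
pos_x_1 = 7.5; pos_y_1 = 3.5; radius_1 = 1.5; height_1 = 4.5; pos_x_2 = 6; pos_y_2 = 4; pos_z_2 = 5; radius_2 = 1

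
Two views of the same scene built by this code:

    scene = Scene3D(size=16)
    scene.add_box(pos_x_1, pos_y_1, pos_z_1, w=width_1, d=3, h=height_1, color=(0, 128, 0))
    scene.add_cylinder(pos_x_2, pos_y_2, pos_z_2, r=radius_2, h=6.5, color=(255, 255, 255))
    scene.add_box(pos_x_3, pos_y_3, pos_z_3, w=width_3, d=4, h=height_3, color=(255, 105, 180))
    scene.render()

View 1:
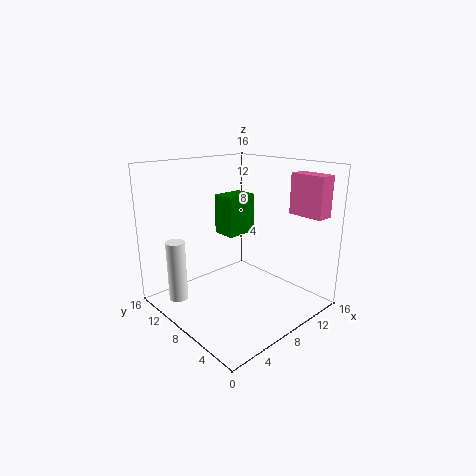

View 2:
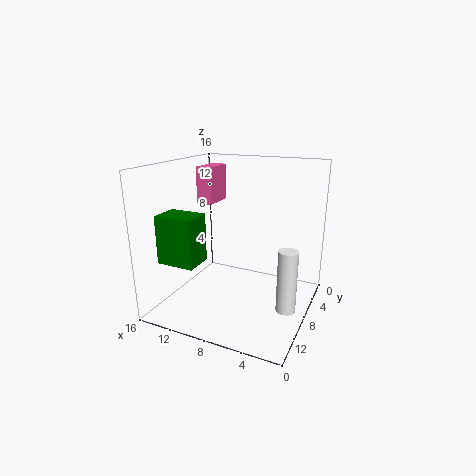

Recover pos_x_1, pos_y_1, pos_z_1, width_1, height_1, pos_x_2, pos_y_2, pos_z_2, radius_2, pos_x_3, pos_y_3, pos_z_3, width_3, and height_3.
pos_x_1 = 10; pos_y_1 = 11.5; pos_z_1 = 6.5; width_1 = 4; height_1 = 5; pos_x_2 = 1.5; pos_y_2 = 10.5; pos_z_2 = 2; radius_2 = 1; pos_x_3 = 13; pos_y_3 = 1; pos_z_3 = 10.5; width_3 = 2; height_3 = 4.5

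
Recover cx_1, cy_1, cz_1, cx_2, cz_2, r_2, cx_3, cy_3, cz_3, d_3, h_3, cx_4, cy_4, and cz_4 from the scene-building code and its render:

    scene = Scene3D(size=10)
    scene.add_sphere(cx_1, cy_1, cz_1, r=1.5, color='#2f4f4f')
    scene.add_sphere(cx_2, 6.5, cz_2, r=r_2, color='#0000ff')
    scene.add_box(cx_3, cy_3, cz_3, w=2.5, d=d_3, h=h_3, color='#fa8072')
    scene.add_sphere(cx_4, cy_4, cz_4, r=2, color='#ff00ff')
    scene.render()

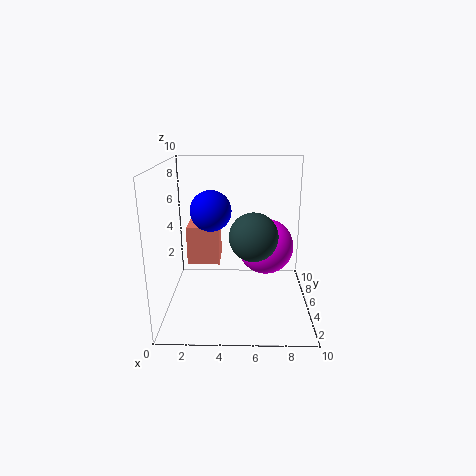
cx_1 = 6; cy_1 = 2.5; cz_1 = 6; cx_2 = 3; cz_2 = 6.5; r_2 = 1.5; cx_3 = 1; cy_3 = 7; cz_3 = 2; d_3 = 2.5; h_3 = 3; cx_4 = 7; cy_4 = 6; cz_4 = 4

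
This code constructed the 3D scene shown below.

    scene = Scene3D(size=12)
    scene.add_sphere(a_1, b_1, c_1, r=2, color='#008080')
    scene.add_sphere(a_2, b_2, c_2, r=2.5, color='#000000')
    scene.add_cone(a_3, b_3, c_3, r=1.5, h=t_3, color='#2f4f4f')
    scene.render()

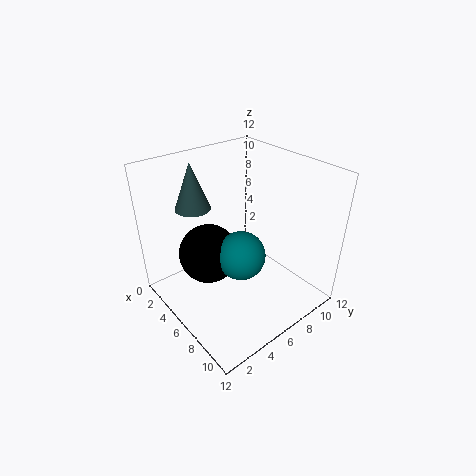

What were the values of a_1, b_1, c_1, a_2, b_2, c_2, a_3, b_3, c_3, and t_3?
a_1 = 7
b_1 = 5.5
c_1 = 5
a_2 = 4.5
b_2 = 4
c_2 = 4.5
a_3 = 2.5
b_3 = 4
c_3 = 8
t_3 = 4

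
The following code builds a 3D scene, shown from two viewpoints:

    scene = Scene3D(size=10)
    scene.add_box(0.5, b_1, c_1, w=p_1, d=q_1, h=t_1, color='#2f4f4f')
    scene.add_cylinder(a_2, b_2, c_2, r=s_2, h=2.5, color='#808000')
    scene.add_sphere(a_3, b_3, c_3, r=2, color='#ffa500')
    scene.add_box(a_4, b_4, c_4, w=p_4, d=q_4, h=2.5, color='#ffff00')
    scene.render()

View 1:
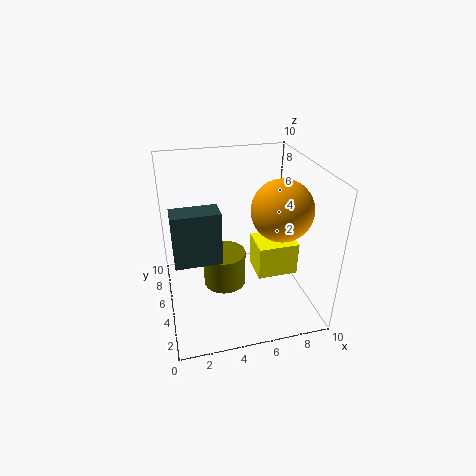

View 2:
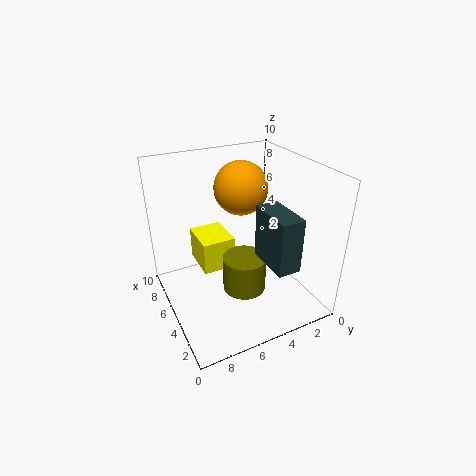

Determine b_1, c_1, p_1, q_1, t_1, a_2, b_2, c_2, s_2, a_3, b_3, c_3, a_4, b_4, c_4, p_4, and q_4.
b_1 = 3, c_1 = 4.5, p_1 = 3, q_1 = 1.5, t_1 = 3.5, a_2 = 4, b_2 = 5, c_2 = 1.5, s_2 = 1.5, a_3 = 7.5, b_3 = 3.5, c_3 = 7.5, a_4 = 6.5, b_4 = 4.5, c_4 = 1.5, p_4 = 3, q_4 = 2.5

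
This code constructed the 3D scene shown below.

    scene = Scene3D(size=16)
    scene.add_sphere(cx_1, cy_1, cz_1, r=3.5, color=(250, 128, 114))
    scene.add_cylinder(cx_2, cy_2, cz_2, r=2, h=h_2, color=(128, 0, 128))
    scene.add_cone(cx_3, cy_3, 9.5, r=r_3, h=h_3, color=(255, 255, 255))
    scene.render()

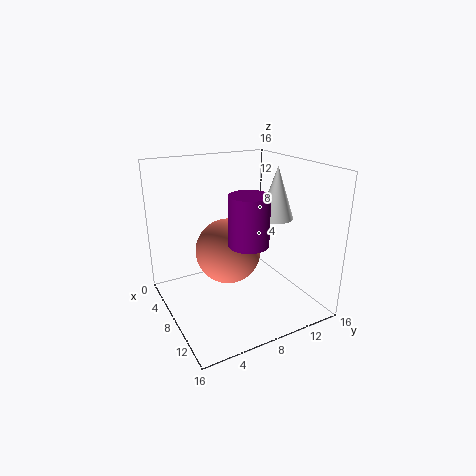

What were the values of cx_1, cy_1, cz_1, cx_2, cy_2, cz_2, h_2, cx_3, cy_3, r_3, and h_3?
cx_1 = 8.5, cy_1 = 6.5, cz_1 = 7, cx_2 = 12, cy_2 = 7, cz_2 = 9, h_2 = 5, cx_3 = 8, cy_3 = 13, r_3 = 2, h_3 = 6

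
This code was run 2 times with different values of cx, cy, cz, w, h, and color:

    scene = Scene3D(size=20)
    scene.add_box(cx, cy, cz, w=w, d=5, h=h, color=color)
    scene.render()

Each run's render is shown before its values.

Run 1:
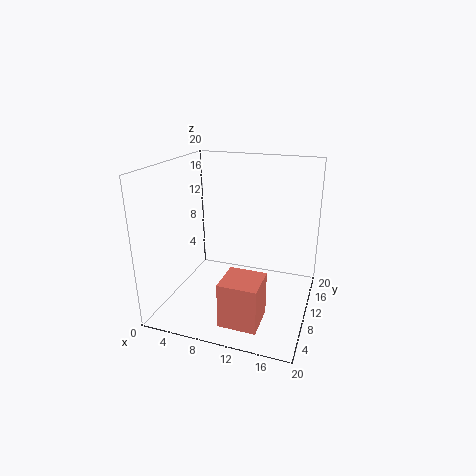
cx = 10
cy = 2
cz = 1
w = 5
h = 6
color = 'salmon'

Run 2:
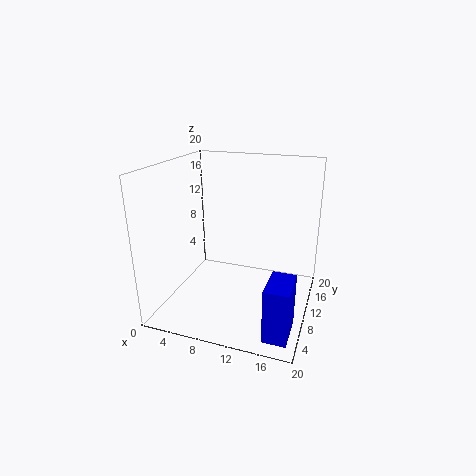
cx = 16
cy = 1
cz = 1
w = 3
h = 7
color = 'blue'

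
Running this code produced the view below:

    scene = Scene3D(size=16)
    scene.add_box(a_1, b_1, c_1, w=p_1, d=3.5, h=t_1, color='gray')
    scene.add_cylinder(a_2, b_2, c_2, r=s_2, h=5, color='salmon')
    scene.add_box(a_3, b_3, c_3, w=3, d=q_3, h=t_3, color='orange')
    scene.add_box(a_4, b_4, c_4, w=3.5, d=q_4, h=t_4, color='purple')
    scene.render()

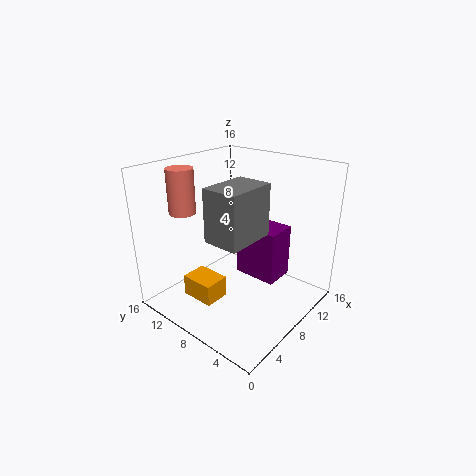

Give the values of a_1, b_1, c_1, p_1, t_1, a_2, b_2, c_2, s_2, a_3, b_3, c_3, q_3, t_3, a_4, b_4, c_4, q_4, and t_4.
a_1 = 1.5, b_1 = 3, c_1 = 10.5, p_1 = 5, t_1 = 5, a_2 = 5, b_2 = 13.5, c_2 = 10.5, s_2 = 1.5, a_3 = 4, b_3 = 9, c_3 = 0.5, q_3 = 4, t_3 = 2.5, a_4 = 9, b_4 = 4, c_4 = 3, q_4 = 5, t_4 = 6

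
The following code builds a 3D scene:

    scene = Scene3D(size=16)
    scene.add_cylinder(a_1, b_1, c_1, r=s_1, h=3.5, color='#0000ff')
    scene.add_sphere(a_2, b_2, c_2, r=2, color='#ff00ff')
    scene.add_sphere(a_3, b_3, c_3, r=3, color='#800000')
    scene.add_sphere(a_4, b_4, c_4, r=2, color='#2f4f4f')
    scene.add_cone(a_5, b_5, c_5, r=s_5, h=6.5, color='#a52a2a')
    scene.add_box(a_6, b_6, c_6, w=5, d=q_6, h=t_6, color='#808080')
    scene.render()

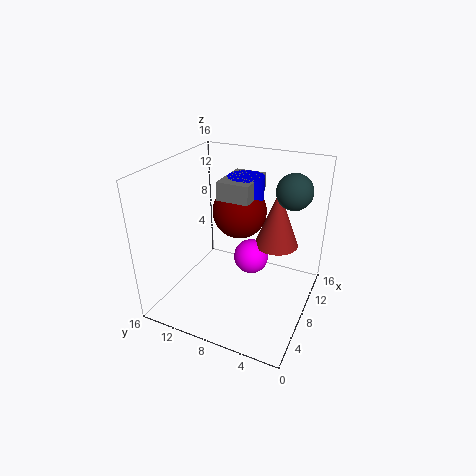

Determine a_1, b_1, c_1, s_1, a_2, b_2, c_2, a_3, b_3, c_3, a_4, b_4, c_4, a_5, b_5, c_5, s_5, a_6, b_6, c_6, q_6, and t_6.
a_1 = 10, b_1 = 8, c_1 = 11, s_1 = 2, a_2 = 9.5, b_2 = 7, c_2 = 5, a_3 = 9.5, b_3 = 8.5, c_3 = 10.5, a_4 = 11.5, b_4 = 3, c_4 = 13, a_5 = 11, b_5 = 4.5, c_5 = 6.5, s_5 = 2.5, a_6 = 7, b_6 = 6.5, c_6 = 12.5, q_6 = 3.5, t_6 = 2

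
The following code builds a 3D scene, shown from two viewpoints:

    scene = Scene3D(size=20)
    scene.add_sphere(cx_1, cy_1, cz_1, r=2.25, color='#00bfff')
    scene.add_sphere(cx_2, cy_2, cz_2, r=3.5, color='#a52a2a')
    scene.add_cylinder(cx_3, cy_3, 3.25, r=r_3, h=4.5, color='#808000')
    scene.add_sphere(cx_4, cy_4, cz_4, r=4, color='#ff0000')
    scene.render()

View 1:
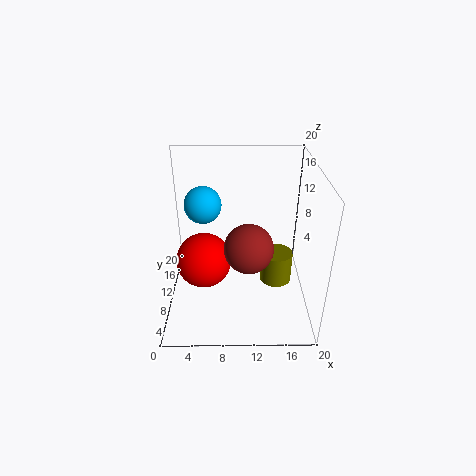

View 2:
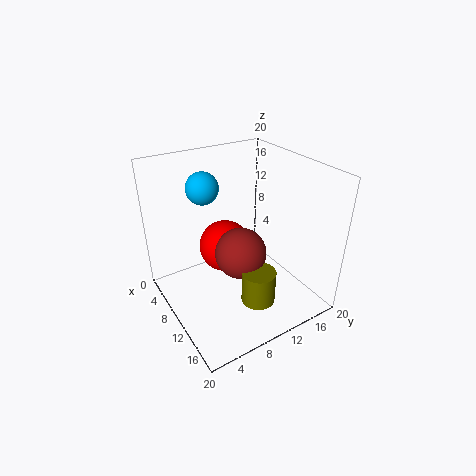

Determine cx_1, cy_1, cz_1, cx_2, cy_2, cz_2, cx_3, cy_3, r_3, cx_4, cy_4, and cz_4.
cx_1 = 5.75
cy_1 = 7
cz_1 = 16.5
cx_2 = 11.5
cy_2 = 9.5
cz_2 = 8.5
cx_3 = 15.5
cy_3 = 9.75
r_3 = 2.25
cx_4 = 5
cy_4 = 10.75
cz_4 = 5.75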